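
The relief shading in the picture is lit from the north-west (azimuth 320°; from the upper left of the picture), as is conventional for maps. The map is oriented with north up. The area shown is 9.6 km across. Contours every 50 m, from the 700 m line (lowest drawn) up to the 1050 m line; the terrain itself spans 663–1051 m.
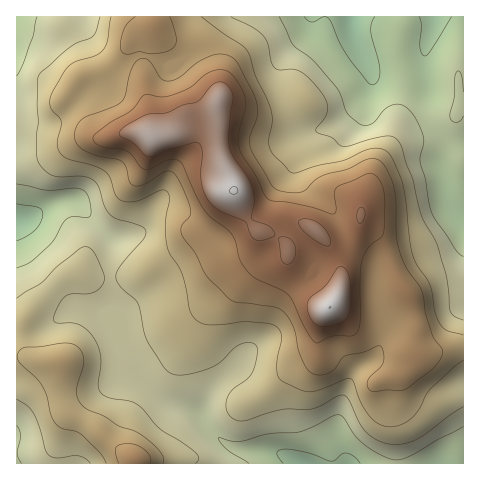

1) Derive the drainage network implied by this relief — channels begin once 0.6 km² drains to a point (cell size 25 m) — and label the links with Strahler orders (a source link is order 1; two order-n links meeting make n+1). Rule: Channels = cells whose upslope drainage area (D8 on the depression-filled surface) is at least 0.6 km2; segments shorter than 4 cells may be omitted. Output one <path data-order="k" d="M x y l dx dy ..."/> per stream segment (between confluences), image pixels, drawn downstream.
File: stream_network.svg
<path data-order="1" d="M370 463l-21 0"/><path data-order="2" d="M339 446l7 13 1 4 2 0"/><path data-order="1" d="M463 441l0 22"/><path data-order="3" d="M202 419l8 11 12 11 10 6 4 1 21 0 1 1 15 2 12 4 14 8 6 0"/><path data-order="1" d="M17 410l0 27"/><path data-order="3" d="M164 400l4 3 10 1 10 3 13 7 0 4 1 1"/><path data-order="1" d="M116 381l1-2 5 0"/><path data-order="2" d="M122 379l5 0"/><path data-order="3" d="M127 379l9 0 4 3 17 15 7 3"/><path data-order="1" d="M141 377l0 1 23 22"/><path data-order="2" d="M353 376l-3 2 0 3-3 5-1 7-3 5 0 5-1 1-1 10-1 2 0 5-1 2 0 23"/><path data-order="1" d="M354 372l-1 4"/><path data-order="2" d="M243 360l-5 7-31 30-5 10 0 12"/><path data-order="2" d="M118 355l0 16 1 4 4 3 3 0 1 1"/><path data-order="1" d="M264 342l-9 6-12 12"/><path data-order="1" d="M61 316l3-3 7-4 17 0 1 2 9 1 1 9 19 34"/><path data-order="1" d="M463 309l0-93"/><path data-order="1" d="M161 288l-11 7-19 16-7 2 0 35-6 7"/><path data-order="1" d="M376 279l1 19 8 22 0 14-8 19-24 23"/><path data-order="1" d="M307 273l-2 7-27 27-1 9-5 11-27 27-2 6"/><path data-order="1" d="M113 238l-3-1"/><path data-order="2" d="M110 237l-37-37"/><path data-order="1" d="M210 237l-4-2-28-28-20 0-8 8"/><path data-order="1" d="M19 227l-2-3 0-3"/><path data-order="1" d="M20 221l-3 0"/><path data-order="2" d="M150 215l-4 7-13 13-9 1-1 1-13 0"/><path data-order="2" d="M461 214l2 1 0 1"/><path data-order="1" d="M439 211l2-1 14 0 6 4"/><path data-order="2" d="M73 200l-6 0-1 1-4 0-7 2-23 14-15 3"/><path data-order="1" d="M88 196l-5 3-10 1"/><path data-order="1" d="M280 188l8-10 6-11 4-3"/><path data-order="1" d="M298 175l0-11"/><path data-order="1" d="M172 171l-3 5-1 9-3 7-13 16-2 7"/><path data-order="1" d="M440 171l2 3 0 4 3 4 0 5 1 1 1 8 4 7 10 11"/><path data-order="2" d="M298 164l2-5 0-20 6-6"/><path data-order="1" d="M277 146l15-9 10-4 4 0"/><path data-order="1" d="M17 141l0 4"/><path data-order="1" d="M353 134l7-7 3-5 1-4 0-16 3-4 3-10"/><path data-order="2" d="M306 133l2-1 5 0 1-1"/><path data-order="1" d="M304 131l10 0"/><path data-order="2" d="M314 131l4 0 7-2 9-5 36-36"/><path data-order="2" d="M370 88l0-17"/><path data-order="1" d="M104 85l-6 2-9 4-32 31-28 0-7-7 0-12-5-11 0-45"/><path data-order="1" d="M428 82l-1-1 0-6-1-1 0-29 6-14 1-14 1 0"/><path data-order="2" d="M370 71l-15-30 0-3-2-6 0-15"/><path data-order="1" d="M185 62l2-2 2-6"/><path data-order="1" d="M281 62l30-29 0-16"/><path data-order="1" d="M182 56l7-2"/><path data-order="2" d="M189 54l6-6 0-27 5-4 109 0"/><path data-order="1" d="M17 40l0 7"/><path data-order="1" d="M88 26l0-9-3 0"/>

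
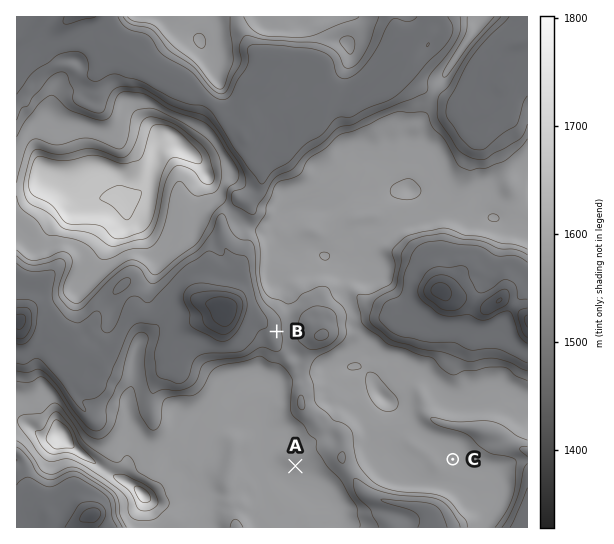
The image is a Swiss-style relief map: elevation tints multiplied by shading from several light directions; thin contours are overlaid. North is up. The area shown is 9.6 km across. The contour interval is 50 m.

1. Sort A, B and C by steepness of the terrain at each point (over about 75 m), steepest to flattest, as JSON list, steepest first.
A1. ["B", "A", "C"]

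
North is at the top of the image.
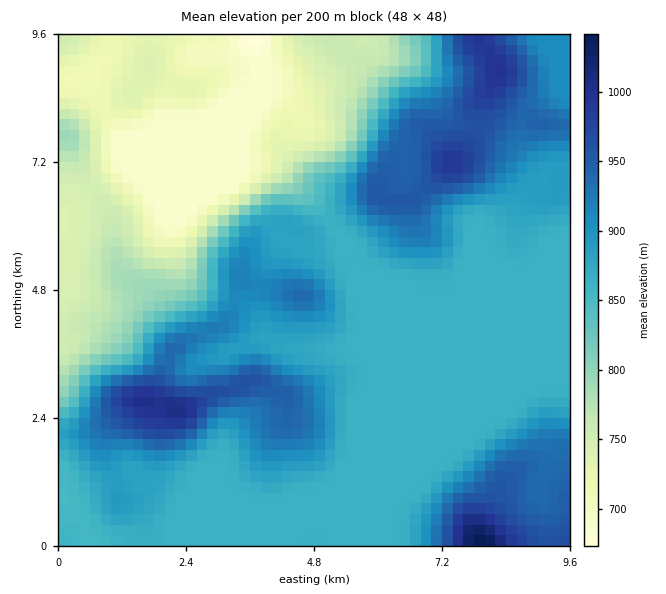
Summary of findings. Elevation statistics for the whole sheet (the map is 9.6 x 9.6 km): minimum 670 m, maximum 1040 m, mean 850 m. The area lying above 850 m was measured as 64.7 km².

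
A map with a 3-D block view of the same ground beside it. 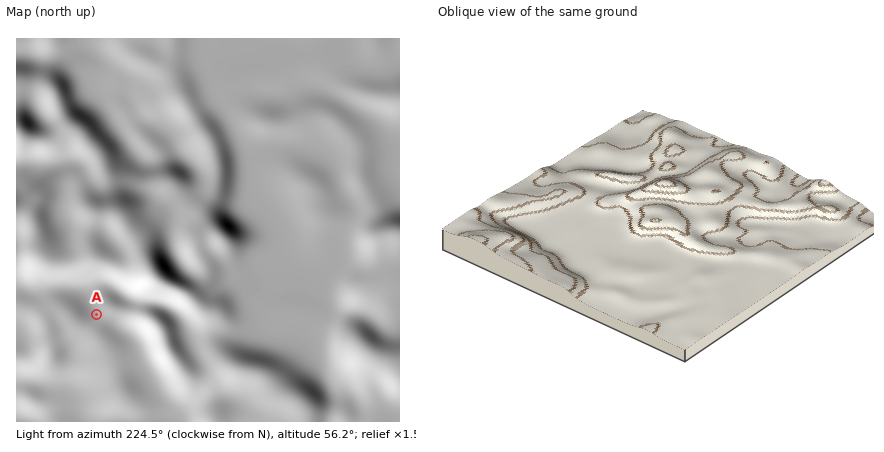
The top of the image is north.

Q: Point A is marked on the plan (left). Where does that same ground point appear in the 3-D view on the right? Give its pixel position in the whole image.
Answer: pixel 669 160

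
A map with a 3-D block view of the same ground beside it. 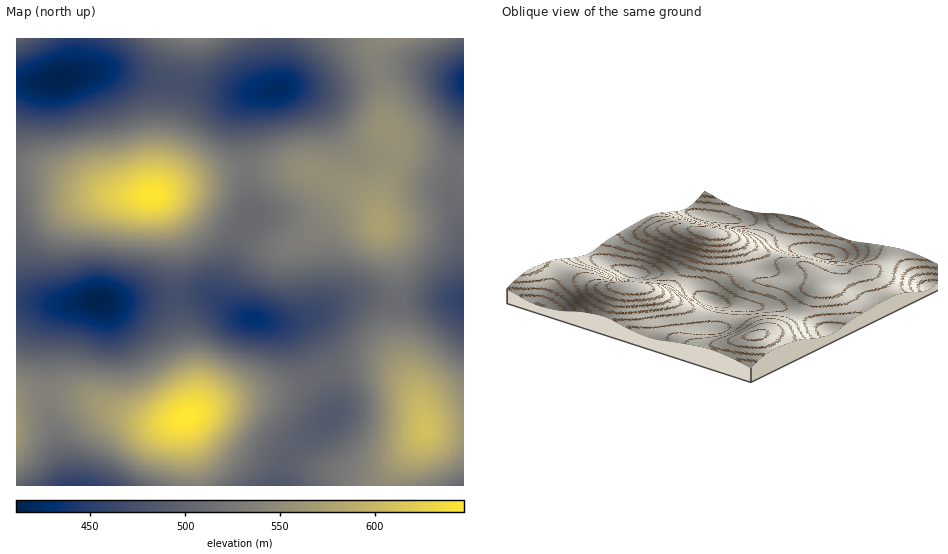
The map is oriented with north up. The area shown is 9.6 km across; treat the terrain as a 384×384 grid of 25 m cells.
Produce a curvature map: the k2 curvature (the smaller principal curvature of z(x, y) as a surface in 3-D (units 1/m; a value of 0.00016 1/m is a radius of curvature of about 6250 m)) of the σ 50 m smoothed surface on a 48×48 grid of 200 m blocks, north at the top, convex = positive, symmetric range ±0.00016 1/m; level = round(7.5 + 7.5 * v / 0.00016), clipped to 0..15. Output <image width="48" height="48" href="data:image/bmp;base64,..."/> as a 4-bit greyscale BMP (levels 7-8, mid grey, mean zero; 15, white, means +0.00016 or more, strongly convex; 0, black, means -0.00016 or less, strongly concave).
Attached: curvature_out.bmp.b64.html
<image width="48" height="48" href="data:image/bmp;base64,Qk32BAAAAAAAAHYAAAAoAAAAMAAAADAAAAABAAQAAAAAAIAEAAATCwAAEwsAABAAAAAAAAAAAAAAABEREQAiIiIAMzMzAERERABVVVUAZmZmAHd3dwCIiIgAmZmZAKqqqgC7u7sAzMzMAN3d3QDu7u4A////AIh1MkRDM0M0RWeHZVZUNGeId3dlRVZ4iIh1MjRDNGZmZnd3VVZUNFeIh2ZVVniYiIh0ITRURYmZiHdlQ0VURFZ4dlVVZ4mph3djETVURpu6qph1MiNERDRWZVRWeJvLh3ZCEkZlRpu6rMqGQhE0QzI0VURWeazcl2UxEld1Rou6vMypdCEjRDISNERGebzdp1QhE2iGRXmqq8y6p0IjVUMhEjNFeKvMp0MhJHiGRGiaq8y7qFM0VmUyESNFd4maljMiNXmGQ0aJq7zMuWQ0ZnZUIRNFZ4iIdTMzRXmXUzRomrzMqGRFZmZlMRNWeImZdURFVnmYVDNXmrzcp1RVVVZlMSNXeJqqdERVZniHZDNGirzbllVVVFZmQiRniJmpdEVmd3d2U0REaazLdVVlRFZ2QzV4iIiYZEVniHZlM0VDRnmpZFZlM1d2RFZ4iIh3ZERWiHZTIkVTM0VWVEVDI1d2RGeIiIh3VERFZ3ZSEkVUIiIhEREQAkZlRXiIiIiHVFQzRVVCEkREMiEAAAAAABNFVoiHd3d1RFQyIzMxE0REQzIQAAAAAAATRWdmVEVUNEMgAAEREjNFVEMgAAAAABABI0RDMiIiIxEAAAAAASI0QzMhAAESMzIRESMiIhEAAREAAAAAAAEiIhERIjRWVVQyISIiMzIQATMiIQAAAAASIREjREWIh2ZUMyIjRVQzM2VFVUIREAASIiIjVWeaqYdmVUM0VmZUVmVWZlMjQyESNFUzRWirqYdmVVVVVndlZlRFZlM1ZUMiRXZDNFeaqYh1RGiHZndlVTI1VVRGd2UzNWZDI1eJmIh1NGq6mIdlRBI1ZmVniHdkM0RDIkV4h3h1NHvduYhlMgJXiHZ3iImYZUMiEjRmZmdlRXvdyph1IAJpqXd4iIrMqGQhESNDNFZmVXm7uohkIAN5qYeIiJve25ZCESMyI0VnZWiZmIdUIBNpqYiZiJve3KhkISNERFZ3ZWeHZlVEISNXiIiZiIrd3Kl0IRJGh2Z3dmeHZUREMjRWeImYh4rNy6l0IBJXmYd3dmd3ZVVEMkVnd4mYd4rMy6hkIRNYmqh3d2ZmZmZTI0Z3Z4mXZorMuphjIiNXmqmHdmVVZ3hTEjZ3ZomXVou7qZdUMzRXmqmGVUVVeJlzETV2ZomHVomZiHdkM0Vniql1REZmeaqEESRmVnd2VWZmZmZkNFZniZhUM1eYiKuVISRVVmZVRERERERDM0VWd3VDJGiqmJqWMTRERVVVVEMzMzMiERIjRDMiJGiqmIiGMjQzNEVVVVQzMzIhAAAAAAARJFeJmHdlMyIhEjNFVVQzIiIyIQAAAAABIjVoh2VDMgAAABEjMzMiIiIzMhAAAAABIjRWdlQgAAAAAAAAERIhERIzMzIhAAEjNERFVDIAAAAAERAAAAESIRIjNEREMiI0VWVUMhAAABERIjIhABEiIjMzRFVlM0RFZndkIQAAEVQzI0RDIRIjNEVVVVZlM1ZmZ4h0IREjRXdUM0VDMiIjRVZ3ZVZkNFd3Z4hlMzRWdw=="/>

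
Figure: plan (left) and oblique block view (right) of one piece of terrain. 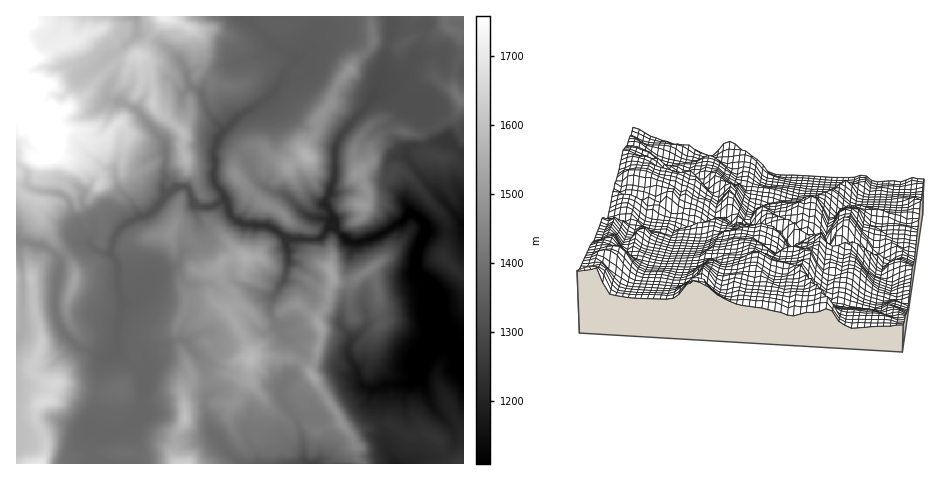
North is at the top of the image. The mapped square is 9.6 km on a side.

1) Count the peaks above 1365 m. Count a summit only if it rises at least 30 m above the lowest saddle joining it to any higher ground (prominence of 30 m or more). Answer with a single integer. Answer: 14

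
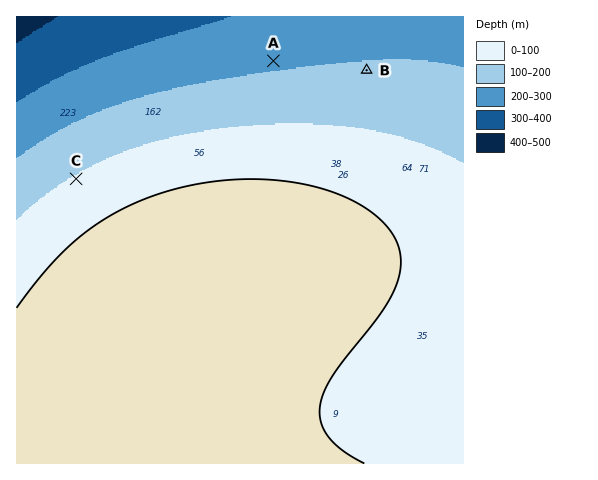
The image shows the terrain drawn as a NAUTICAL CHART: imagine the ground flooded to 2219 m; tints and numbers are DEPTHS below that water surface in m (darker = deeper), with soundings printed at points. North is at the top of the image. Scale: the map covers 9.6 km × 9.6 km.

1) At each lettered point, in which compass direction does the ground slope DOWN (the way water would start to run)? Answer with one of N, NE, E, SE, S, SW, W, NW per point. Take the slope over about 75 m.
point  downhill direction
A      N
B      N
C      NW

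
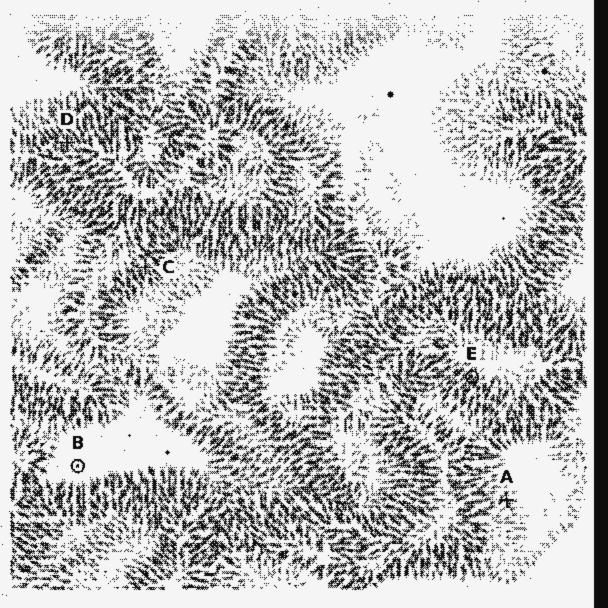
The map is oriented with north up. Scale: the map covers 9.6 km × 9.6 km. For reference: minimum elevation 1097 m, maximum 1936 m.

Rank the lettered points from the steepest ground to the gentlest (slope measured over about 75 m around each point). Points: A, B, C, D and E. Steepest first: D C E A B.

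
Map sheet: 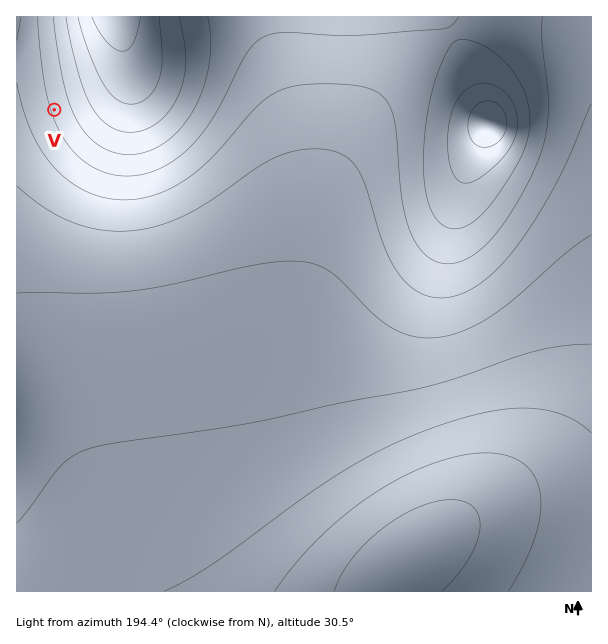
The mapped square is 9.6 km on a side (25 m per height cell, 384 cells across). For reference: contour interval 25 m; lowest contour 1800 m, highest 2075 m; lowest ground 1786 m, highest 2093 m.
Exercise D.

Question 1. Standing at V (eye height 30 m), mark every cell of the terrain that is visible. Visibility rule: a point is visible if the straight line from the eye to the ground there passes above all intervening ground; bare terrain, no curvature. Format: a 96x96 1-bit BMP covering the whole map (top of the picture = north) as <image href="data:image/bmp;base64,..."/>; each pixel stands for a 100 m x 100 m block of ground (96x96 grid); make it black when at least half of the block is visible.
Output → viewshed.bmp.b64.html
<image width="96" height="96" href="data:image/bmp;base64,Qk2+BAAAAAAAAD4AAAAoAAAAYAAAAGAAAAABAAEAAAAAAIAEAAATCwAAEwsAAAIAAAAAAAAA////AAAAAAD/////8AAAAAD///j/////8AAAAAB//8D/////8AAAAAAf/gD/////8AAAAAAP4AD/////8AAAAAAAAAD/////+AAAAAAAAAD/////+AAAAAAAAAD//////AAAAAAAAAD//////AAAAAAAAAD//////gAAAAAAAAD//////gAAAAAAAAD//////wAAAAAAAAD//////wAAAAAAAAD//////4AAAAAAAAD//////8AAAAAAAAD//////+AAAAAAAAD//////+AAAAAAAAD///////AAAAAAAAD///////gAAAAAAAD///////wAAAAAAAD///////4AAAAAAAD///////8AAAAAAAD///////+AAAAAAAD////////AAAAAAAD////////gAAAAAAD////////4AAAAAAD////////8AAAAAAD////////+AAAAAAD////////8AAAAAAD////////4AAAAAAD////////wAAAAAAD////////gAAAAAAD////////AAAAAAAD///////+AAAAAAAD///////4AAAAAAAD///////wAAAAAAAD///////AAAAAAAAD//////+AAAAAAAAD//////8AAAAAAAAD//////wAAAAAAAAD//////gAAAAAAAAD//////AAAAAAAAAD/////8AAAAAAAAAD/////4AAAAAAAAAD/////gAAAAAAAAAD/////AAAAAAAAAAD////+AAAAAAAAAAD////4AAAAAAAAAAD////wAAAAAAAAAAD////gAAAAAAAAAAD///+AAAAAAAAAAAD///8AAAAAAAAAAAD///4AAAAAAAAAAAD///wAAAAAAAAAAAD///gAAAAAAAAAAAD///AAAAAAAAAAAAD//+AAAAAAAAAAAAD//8AAAAAAAAAAAAD//4AAAAAAAAAAAAD//wAAAAAAAAAAAAD//wAAAAAAAAAAAAD//gAAAAAAAAAAAAD//AAAAAAAAAAAAAD//AAAAAAAAAAAAAD/+AAAAAAAAAAAAAD/+AAAAAAAAAAAAAD/+AAAAAAAAAAAAAD/+AAAAAAAAAAAAAD/+AAAAAAAAAAAAAD/+AAAAAAAAAAAAAD/+AAAAAAAAAAAAAD/+AAAAAAAAAAAAAD//AAAAAAAAAAAAAD//AAAAAAAAAAAAAD//gAAAAAAAAAAAAD//gAAAAAAAAAAAAD//gAAAAAAAAAAAAD//wAAAAAAAAAAAAD//wAAAAAAAAAAAAD//wAAAAAAAAAAAAD//wAAAAAAAAAAAAD//4AAAAAAAAAAAAD//4AAAAAAAAAAAAD//wAAAAAAAAAAAAD//wAAAAAAAAAAAAD//wAAAAAAAAAAAAD//wAAAAAAAAAAAAD//wAAAAAAAAAAAAD//wAAAAAAAAAAAAD//wAAAAAAAAAAAAD//wAAAAAAAAAAAAD//wAAAAAAAAAAAAD//wAAAAAAAAAAAAB//wAAAAAAAAAAAAA//wAAAAAAAAAAAAA//wAAAAAAAAAAAAA="/>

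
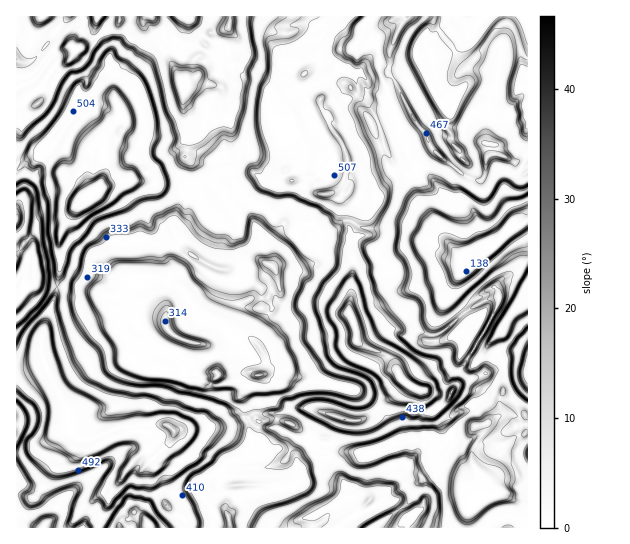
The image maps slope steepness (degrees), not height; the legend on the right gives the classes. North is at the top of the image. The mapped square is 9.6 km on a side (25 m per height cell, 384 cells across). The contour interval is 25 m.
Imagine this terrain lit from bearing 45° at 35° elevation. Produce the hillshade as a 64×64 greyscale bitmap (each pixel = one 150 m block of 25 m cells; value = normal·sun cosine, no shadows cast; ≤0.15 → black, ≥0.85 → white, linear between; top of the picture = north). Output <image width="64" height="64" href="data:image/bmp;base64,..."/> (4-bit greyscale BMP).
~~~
<image width="64" height="64" href="data:image/bmp;base64,Qk12CAAAAAAAAHYAAAAoAAAAQAAAAEAAAAABAAQAAAAAAAAIAAATCwAAEwsAABAAAAAAAAAAAAAAABEREQAiIiIAMzMzAERERABVVVUAZmZmAHd3dwCIiIgAmZmZAKqqqgC7u7sAzMzMAN3d3QDu7u4A////AKuFNYc1qZnMUASK3Kund4mImIiZmalVaJqbu63cqZmZmHZWZWiYmrgwF5rsq4aHiqmImZmZmHh3mqu7zsmZmZl1Z3hmiFaKhRFqrOuqd5mqq7qaqZmZiHmqu8zdqZm7qTWIiHd2N4dSJZqu2ZmJmau6qrqZmZmam9y97duZq7l4aIh3ZWZohjI2mb65mZmZmZqqmJd5mrrO2r392pmZlliFWFRFh3eFU1aHq6mZmZmZmZl1dovdzN27ztu6mZl1eEJkNWVod2dlVmeHeJmZmZmZmVWIvuzMuqvdq6qZmHZ4EzJnZVZmSGZoiYdXiZmZmYiYNpq83Luqq9uaqZl3ZXgyJ4dEVEVneJmYiIiZmZmZiZY3mb7suqvO2pmpmGZ3dzJnUzZ3ZXd3mZeIqZh4mZmYY1mau4iKu82pmZmYeIiINXVFeZmHdleZmIipiIipmGRGmZmXZmaJqpmZmqqZiIklZViZmZmHeZl3mquZqrmFNZqZl1QzRnd3d3iay6mImkVUaZmZqqqZmHq827zMuWWMt3dBEkV3ZmVDR4vKiIiaRDNpmZq8u7u7ve/s7s7KiJlkMhNpu5h2QiJHmpd3iZoRIliZm93LvMve/+7s7rmIl2Q1e97cqXUyJIiZmIiIiQAiWZmt66q7ze7+3d7tyruYmKzf/+qHUzImiHmZmYd1AkJ5rO7c3d3u3e7/7e66vLy7ze/+t1MkMVeqiZqZmEBWNJru3e7u7u7//+273KvMupvMzKlSADMnzvzcyYmWAHQ3nezu3v//7u7cqHnKq6mZh4mFQgAAIp7v/u3KmZQAVGmu3evP/+y7upmWjMqqh4l1hzEAAAM47t/u3du8pCJEec7eut7tqZmZmZm8qZiImEWDEAAUZXzu/u7Oy7uVM0WJ3t2r7dqZmZmYeJqZmZmXNlEhE1Vovv/+7NypupU1Vnrd7K7t2pmZl1V5qpmamIU2JDI1N73//+3M65mrpmhle93r3t/JmZhTesy5mZmJc1U2M0Rt7/79u7vJiqyod2WL7t3s3qmZhTrtupmZmZc0dVYyM57uvNqsu6mYqbhnVnzu3tvsmZl1jcqZmZmYY0eEVCEjvvy+yt66qpiop4qHe87eveqZmXetuZmZiGRGiXJSIkfv6+6q3MypmHmKmIh3vd2+yZmZiLypmYdmZoqYVGNGau/d66vd7JmIZ4m7aIas3M6pmZmZu6mXVWeImZlWZmh73t7Kzu3amIhmq6qahYvMy5mZmZmqmXRGd4eaqGd3d3re3qvdvcqqiIjMnJmDR7qpmZmZmZmYM3iZmaund4eIie3smru+utuoidyrmXEFuampmZmZmYU3mpmavJeId4iL3NqavM2s65iJurmKYAequpiHd3d4Y2mpmZvMdodHmGq82prc3b3KmImaqKpACKy6iGVVVWY2mYiZm6dFc0iWaK7anO3svLmZmZmqyTAHq5mIh3d3dniIiHeJdmczeZZovbm93eqrqImZiau4IASoiImZmZmZmIdlVnmZdCeZl2i6ibzNuap2d4mYqoYgBoeIiHZ4eJmYZFVnm5czeZmXZ6mru8upmGZ3d4mYdSAFd4iGZnZpmYZFeIm7Y0eZmZZIqqq8uqqYd3hniapDIAVlZmZWdpmIZFeZmbg1iZmZY1iImbuqmXQ1d1aYiTMQFEVlRGd4mHZFeZmZl3mZmXUkeJmpq6qXQ2iFSJh3UwAUVodnd4dmd3iZmZmZmHd0MjaImZqrqpd4mYNZl0VBADVomZmYZmeKmZmZmZlkRTNVeZmpm8uodpl2InmWRSACRXiavLeJiKyZmZmZlSR3aImqqqqc25dolTNHmpUzQzQ1marOuay63JmZmZlzaZiZmqmaqq3amZpkZomadFZ2M0epqsus7qvsvLmZmWepmamZmZmqvbmZmXeKuYmHiXRHeamZqr7aruzsmJmZmpiZmZmZiarMqZmYZ72VeGeaVXmbl4mZvKnOvdp4mZmZdomZmZmKqtuamYVs61Vni7pniZl3iZm6ubu8yZmZqZhFmZmZmIur26qZdc7GVXnNqqiJmYeJmaqpqrzKqZq6lzeZmZmXq63aqZhZ3JV3nNuseZiJmImZqpqszcmZm7l2SJmZmYi6vbqpl3zMh5m8us+ZiIiZmZmau63euZmal2VYmZmZiqrNqqmGvM2YmaqazpqoeImZiJrbvu66mZmXZVmZmZiKqtuKmWnL7ZeJmZreqqhmeZl2jOrO7dqJmZdkWJmZmJuruJqYfLzrh3mZm+2amGR4mXauyt7t2YmZl2RomZmJqpqZupesvtmYiJms65mIdmi5eN6q7u7JiKmYZGiZmZqqqpq6mLreqZiHmazJmZmHarmLyp3u3bmIiIhld5mZmZqpibuKq+yZiHZ5q7mZmZibqImpz97cl2VomGZ3iZmZmZia25qt6ph4dnmruomZmsuHeK393sllVYmZd2Z5mamZms3amr7JmIiHiZuqqpmc2XZp3t3tp3d4mZmHRXmZqZrO3MmKzqmZmZiJm6qqmazKZWvt7sqYmZmZmYU0iZmZm92qqInMqZmamIiau5mZq5Y1i97rqZmZmZqqc0aqqZmauZmYiMqpmZmYiJvMmamZdVir3KqpmYeZrMlkaaqZmZqZqZhpqZmJqZmIrMyay6mIhnq6rLqXRYqrplR5mZiJmZqZl2iJiIqZmYmszKz7iIl0bMqtyWMVi5mWVYmZiImZmYuXV3d2qpmZmqvK"/>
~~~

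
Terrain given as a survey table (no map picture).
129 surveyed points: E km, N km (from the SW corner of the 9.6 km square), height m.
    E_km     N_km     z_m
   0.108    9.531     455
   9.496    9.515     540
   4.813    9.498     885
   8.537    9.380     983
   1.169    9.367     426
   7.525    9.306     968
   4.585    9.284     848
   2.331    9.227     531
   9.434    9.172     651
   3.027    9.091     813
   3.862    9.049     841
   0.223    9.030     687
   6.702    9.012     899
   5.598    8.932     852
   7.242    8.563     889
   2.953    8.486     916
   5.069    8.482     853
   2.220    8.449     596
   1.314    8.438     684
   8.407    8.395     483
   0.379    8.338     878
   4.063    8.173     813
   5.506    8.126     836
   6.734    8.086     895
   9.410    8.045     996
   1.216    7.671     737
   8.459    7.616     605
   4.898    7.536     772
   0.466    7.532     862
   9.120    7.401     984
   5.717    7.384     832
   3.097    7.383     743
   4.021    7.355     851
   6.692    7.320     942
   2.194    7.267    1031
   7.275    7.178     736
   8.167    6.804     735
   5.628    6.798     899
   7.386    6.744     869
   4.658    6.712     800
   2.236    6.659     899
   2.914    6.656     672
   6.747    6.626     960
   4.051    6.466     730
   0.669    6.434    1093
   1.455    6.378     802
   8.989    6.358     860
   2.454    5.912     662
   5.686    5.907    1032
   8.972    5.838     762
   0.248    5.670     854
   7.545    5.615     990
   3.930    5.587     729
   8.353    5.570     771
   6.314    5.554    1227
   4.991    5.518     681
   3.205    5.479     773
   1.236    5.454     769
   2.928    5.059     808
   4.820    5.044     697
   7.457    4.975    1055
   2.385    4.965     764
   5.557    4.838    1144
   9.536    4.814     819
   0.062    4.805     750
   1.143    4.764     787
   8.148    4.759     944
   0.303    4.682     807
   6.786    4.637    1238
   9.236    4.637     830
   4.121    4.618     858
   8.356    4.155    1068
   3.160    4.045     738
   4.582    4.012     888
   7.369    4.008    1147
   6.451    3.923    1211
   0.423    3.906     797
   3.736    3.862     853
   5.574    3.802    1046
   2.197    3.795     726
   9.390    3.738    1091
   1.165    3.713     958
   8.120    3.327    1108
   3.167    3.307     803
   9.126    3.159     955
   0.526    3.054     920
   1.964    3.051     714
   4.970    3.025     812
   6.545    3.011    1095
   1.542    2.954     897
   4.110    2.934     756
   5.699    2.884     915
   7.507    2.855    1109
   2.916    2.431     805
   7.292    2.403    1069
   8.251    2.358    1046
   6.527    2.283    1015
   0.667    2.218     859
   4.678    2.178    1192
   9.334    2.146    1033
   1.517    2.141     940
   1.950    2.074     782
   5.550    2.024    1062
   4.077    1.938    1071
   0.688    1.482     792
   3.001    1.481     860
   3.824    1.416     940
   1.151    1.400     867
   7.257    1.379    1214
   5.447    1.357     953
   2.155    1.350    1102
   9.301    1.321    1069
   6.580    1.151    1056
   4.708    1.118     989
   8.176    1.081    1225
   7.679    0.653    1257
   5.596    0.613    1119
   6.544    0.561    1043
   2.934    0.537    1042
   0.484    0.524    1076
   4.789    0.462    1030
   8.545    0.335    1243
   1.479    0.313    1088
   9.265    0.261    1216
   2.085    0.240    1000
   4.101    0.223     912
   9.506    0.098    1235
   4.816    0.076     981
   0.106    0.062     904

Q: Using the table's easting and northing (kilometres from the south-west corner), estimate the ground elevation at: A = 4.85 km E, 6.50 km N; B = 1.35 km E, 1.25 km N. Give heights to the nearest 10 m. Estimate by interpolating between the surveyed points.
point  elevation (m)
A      790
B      830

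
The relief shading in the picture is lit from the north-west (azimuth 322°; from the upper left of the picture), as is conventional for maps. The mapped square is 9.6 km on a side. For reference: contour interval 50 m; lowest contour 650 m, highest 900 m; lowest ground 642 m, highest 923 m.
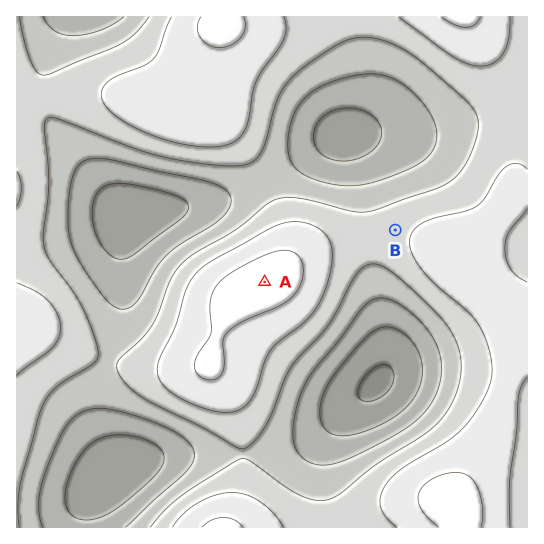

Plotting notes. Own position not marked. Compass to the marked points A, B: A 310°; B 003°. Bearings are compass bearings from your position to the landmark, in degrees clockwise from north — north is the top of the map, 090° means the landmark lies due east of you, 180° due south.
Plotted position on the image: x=387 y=385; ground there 650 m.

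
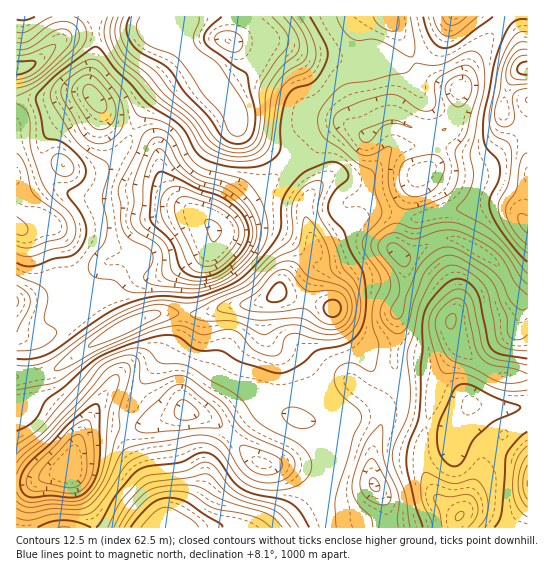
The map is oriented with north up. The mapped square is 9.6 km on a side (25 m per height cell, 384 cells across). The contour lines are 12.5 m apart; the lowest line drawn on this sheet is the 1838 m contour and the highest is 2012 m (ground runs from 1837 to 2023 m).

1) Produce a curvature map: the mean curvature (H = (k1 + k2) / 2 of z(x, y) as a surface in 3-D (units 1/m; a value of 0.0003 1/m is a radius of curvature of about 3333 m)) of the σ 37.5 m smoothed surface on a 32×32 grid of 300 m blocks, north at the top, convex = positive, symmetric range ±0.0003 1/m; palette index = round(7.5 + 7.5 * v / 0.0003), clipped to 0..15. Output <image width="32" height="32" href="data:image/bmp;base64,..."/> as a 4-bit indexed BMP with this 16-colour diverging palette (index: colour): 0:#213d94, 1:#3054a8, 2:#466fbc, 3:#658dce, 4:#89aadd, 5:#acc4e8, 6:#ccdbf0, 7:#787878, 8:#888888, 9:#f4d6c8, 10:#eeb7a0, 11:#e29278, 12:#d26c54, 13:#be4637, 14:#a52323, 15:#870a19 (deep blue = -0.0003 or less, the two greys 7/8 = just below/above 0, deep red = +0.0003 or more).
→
<image width="32" height="32" href="data:image/bmp;base64,Qk12AgAAAAAAAHYAAAAoAAAAIAAAACAAAAABAAQAAAAAAAACAAATCwAAEwsAABAAAAAAAAAAlD0hAKhUMAC8b0YAzo1lAN2qiQDoxKwA8NvMAHh4eACIiIgAyNb0AKC37gB4kuIAVGzSADdGvgAjI6UAGQqHAImqdHu6mZu8pmh4hoedt3hIpol4vKdpiHZ4iGR6qsiJAjAqd5mYllV4iJUEi6eXpyNDGKh1WrYyNoimKppliKh1REeoh2qmJEeIpzqaZoiZulFJlneahGmqiIhIi2eIqbyiKJZFRDaqh3eKZmtnd5l6uiW6dzRomHd4mWdblmZVZnpya3Y3mYd3iXV4WqVFd9zHcxmoaph2d3hXl1mGbf5nz6ITmYh3eJh2eJV3itmHVDf/g0Zpdop1VVaXdpu0NIhjPP91aWNnVHy1dVjKpmVph1JN/83syqmf91FJzZaFSIiHU2mJ3szJjOZ2OHyoUph4eIVDQkh76GZ2qTmJmSeWV2V4t1EEiMhpWaQ4q3MZuXl3ittlQUh3umcgZGUSWrnKeIdmVmEZZ9d5hJczeI2KyGmGVlUxa3qkaam9y6a8eFRoimUzN6l6xWeXVomHqaZHeWhVSpmYZrqIllVmhlq0vYmZRat1VWdpuadER4dblbl4qzOYirdoeJSKmYmYWpV4VZpEWL/4R4hkWXdlaniniGR5dVmb2TeGV2VXdlrndodBeFiqmrg1iHd2iqVY80M0BYWLmZmHRHeIh4lgJsT9VSdnh4m3i3aGiJiHhkW/n+hUm5iblXqal4iZeJhlXjjuZLuplhJ5vHZ3l2eZVUpXvGTMmamImrhWd2N3rGVY"/>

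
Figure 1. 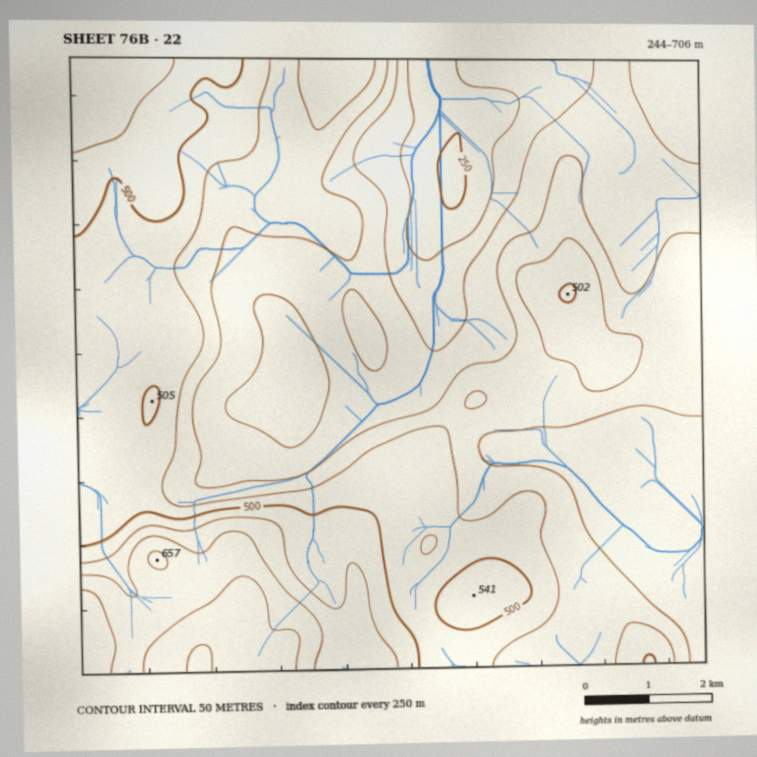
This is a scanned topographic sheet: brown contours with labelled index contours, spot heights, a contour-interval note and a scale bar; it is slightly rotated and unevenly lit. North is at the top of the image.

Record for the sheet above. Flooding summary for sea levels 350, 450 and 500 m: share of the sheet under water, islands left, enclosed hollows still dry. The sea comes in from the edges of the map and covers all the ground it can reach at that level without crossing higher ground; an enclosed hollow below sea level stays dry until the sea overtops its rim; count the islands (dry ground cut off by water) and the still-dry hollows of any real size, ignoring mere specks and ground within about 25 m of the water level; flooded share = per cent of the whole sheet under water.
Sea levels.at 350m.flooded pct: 10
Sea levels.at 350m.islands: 0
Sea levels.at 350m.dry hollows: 0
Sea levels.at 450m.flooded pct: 59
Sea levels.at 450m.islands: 1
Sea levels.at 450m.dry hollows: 0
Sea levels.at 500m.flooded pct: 81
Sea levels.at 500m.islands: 1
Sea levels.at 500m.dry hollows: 0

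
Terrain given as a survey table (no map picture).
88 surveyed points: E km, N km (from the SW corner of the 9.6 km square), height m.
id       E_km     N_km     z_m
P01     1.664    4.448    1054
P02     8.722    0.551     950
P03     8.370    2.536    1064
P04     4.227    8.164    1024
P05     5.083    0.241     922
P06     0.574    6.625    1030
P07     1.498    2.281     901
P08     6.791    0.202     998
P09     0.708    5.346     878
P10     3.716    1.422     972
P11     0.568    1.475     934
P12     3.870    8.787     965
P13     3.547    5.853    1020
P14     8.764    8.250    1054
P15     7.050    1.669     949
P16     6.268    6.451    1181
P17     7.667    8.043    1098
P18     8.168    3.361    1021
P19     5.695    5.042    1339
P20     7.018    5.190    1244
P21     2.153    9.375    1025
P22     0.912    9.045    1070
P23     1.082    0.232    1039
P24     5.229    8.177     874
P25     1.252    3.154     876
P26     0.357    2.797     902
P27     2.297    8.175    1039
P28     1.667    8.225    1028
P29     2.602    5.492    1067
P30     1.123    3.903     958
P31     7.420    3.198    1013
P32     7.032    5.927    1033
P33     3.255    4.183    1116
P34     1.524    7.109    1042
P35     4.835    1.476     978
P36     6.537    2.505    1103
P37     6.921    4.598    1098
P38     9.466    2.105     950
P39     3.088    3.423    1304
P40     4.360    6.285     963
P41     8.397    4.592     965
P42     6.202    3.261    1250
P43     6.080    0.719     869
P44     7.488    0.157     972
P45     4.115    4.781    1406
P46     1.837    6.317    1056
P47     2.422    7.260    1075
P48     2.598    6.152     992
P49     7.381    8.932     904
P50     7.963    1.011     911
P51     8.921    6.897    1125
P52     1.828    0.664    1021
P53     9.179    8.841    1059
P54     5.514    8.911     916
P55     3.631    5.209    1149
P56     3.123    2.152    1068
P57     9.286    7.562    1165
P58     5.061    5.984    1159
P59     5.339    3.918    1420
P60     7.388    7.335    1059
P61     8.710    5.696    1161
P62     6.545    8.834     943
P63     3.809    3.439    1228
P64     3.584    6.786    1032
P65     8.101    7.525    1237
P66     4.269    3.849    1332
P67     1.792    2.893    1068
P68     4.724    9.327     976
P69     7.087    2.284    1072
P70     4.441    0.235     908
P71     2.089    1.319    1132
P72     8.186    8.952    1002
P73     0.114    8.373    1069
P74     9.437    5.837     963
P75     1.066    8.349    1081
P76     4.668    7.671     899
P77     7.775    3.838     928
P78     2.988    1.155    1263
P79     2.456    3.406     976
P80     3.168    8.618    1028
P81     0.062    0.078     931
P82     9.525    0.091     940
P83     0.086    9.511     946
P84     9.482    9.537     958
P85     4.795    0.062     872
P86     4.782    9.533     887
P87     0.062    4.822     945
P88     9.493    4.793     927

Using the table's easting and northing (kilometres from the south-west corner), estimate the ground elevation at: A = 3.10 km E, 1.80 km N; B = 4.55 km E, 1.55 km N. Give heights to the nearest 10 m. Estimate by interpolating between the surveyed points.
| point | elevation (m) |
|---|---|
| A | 1110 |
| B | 1070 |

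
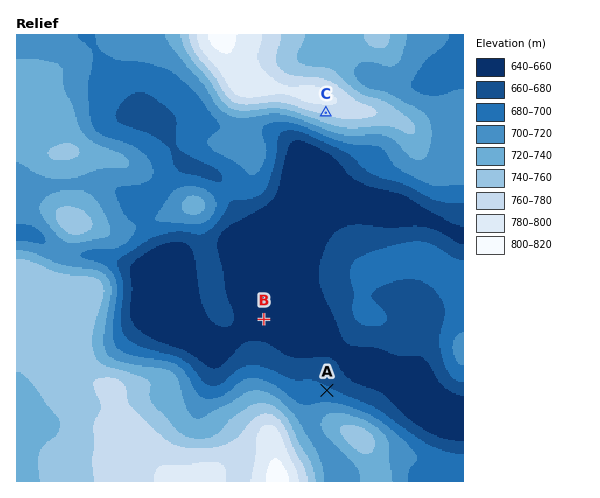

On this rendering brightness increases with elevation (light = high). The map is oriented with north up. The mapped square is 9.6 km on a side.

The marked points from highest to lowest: C A B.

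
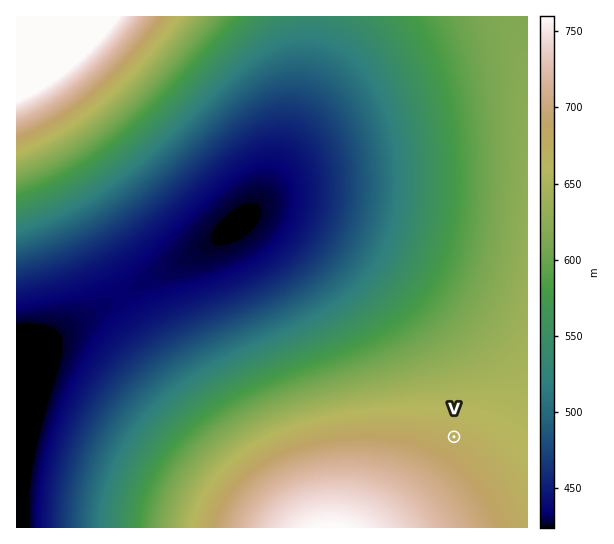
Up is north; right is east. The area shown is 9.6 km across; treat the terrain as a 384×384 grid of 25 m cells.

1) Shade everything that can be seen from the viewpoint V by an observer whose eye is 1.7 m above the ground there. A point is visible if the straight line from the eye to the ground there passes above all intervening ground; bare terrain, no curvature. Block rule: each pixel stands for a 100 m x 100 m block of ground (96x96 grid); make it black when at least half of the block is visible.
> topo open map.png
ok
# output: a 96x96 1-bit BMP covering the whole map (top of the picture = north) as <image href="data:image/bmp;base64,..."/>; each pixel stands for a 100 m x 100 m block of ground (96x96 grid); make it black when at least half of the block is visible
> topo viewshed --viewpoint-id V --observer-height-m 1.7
<image width="96" height="96" href="data:image/bmp;base64,Qk2+BAAAAAAAAD4AAAAoAAAAYAAAAGAAAAABAAEAAAAAAIAEAAATCwAAEwsAAAIAAAAAAAAA////AAAAAAAAAAAAAAAAAAAAAAAAAAAAAAAAAAAAAAAAAAAAAAAAAAAAAAAAAAAAAAAAAAAAAAAAAAAAAAAAAAPwAAAAAAAAAAAAAA/8AAAAAAAAAAAAAB//AAAAAAAAAAAAAD//gAAAAAAAAAAAAD//gAAAAAAAAAAAAD//wAAAAAAAAAAAAD//4AAAAAAAAAAAAB//4AAAAAAAAAAAAB//8AAAAAAAAAAAAA//+AAAAAAAAAAAAAf//AEAAAAAAAAAAAH///8AAAAAAAAAAAB///8AAAAAAAAAAAAf//8AAAAAAAAAAAAH//8AAAAAAAAAAAAB//8AAAAAAAAAAAAA//8AAAAAAAAAAAAA//8AAAAAAAAAAAAAf/8AAAAAAAAAAAAAf/8AAAAAAAAAAAAAf/8AAAAAAAAAAAAAf/8AAAAAAAAAAAAAf/8AAAAAAAAAAAAAf/8AAAAAAAAAAAAAf/8AAAAAAAAAAAAAf/8AAAAAAAAAAAAAf/8AAAAAAAAAAAAAf/8AAAAAAAAAAAAAf/8AAAAAAAAAAAAAf/8AAAAAAAAAAAAAf/8AAAAAAAAAAAAAf/8AAAAAAAAAAAAAf/8AAAAAAAAAAAAA//8AAAAAAAAAAAAA//8AAAAAAAAAAAAA//8AAAAAAAAAAAAA//8AAAAAAAAAAAAA//8AAAAAAAAAAAAA//8AAAAAAAAAAAAA//8AAAAAAAAAAAAB//8AAAAAAAAAAAAB//8AAAAAAAAAAAAB//8AAAAAAAAAAAAB//8AAAAAAAAAAAAD//8AAAAAAAAAAAAD//8AAAAAAAAAAAAD//8AAAAAAAAAAAAD//8AAAAAAAAAAAAH//8AAAAAAAAAAAAH//8AAAAAAAAAAAAP//8AAAAAAAAAAAAP//8AAAAAAAAAAAAP//8AAAAAAAAAAAAf//8AAAAAAAAAAAAf//8AAAAAAAAAAAA///8AAAAAAAAAAAA///8AAAAAAAAAAAB////gAAAAAAAAAAB////+AAAAAAAAAAD/////wAAAAAAAAAD/////+AAAAAAAAAH//////wAAAAAAAAH//////8AAAAAAAAP///////AAAAAAAAf///////wAAAAAAAf///////8AAAAAAA/////////AAAAAAB/////////wAAAAAD/////////8AAAAAH//////////AAAAAP//////////wAAAAf//////////8AAAA////////////AAAB////////////wAAH////////////+AAf/////////////wD//////////////////////////////////////////////////////////////////////////////////////////////////////////////////////////////////////////////////////////////////////////////////////////////////////////////////////////////////////////////////////8="/>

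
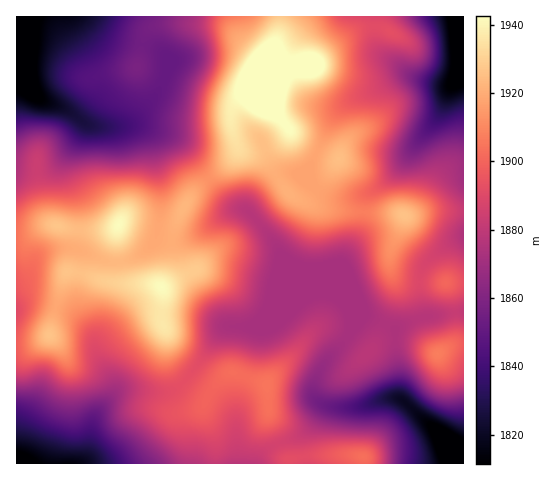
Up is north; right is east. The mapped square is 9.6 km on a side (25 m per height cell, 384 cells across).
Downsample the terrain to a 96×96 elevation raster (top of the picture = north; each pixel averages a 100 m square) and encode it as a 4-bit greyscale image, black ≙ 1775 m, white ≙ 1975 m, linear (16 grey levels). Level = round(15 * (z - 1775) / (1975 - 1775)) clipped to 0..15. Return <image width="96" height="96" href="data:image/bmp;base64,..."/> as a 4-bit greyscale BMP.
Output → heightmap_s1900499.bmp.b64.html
<image width="96" height="96" href="data:image/bmp;base64,Qk12EgAAAAAAAHYAAAAoAAAAYAAAAGAAAAABAAQAAAAAAAASAAATCwAAEwsAABAAAAAAAAAAAAAAABEREQAiIiIAMzMzAERERABVVVUAZmZmAHd3dwCIiIgAmZmZAKqqqgC7u7sAzMzMAN3d3QDu7u4A////ACIzMzMzMzMzRERFVVZmZnd3eIiIiIiIiIiIiIiZmZmZmZmZmZmpmYh2ZVVEQzIiESMzMzMzMzMzRERVVWZmZ3d3iIiIiIiIiIiIiIiZmZmZmZmZmaqqmYh2ZVVEQzIiETMzMzM0REREREVVVWZmd3d4iIiIiIiIiIiIiIiZmZmZmZmZmZqpmYh2ZVVEQzIiIjMzM0REREREREVVVmZnd3eIiIiIiIiIiIiIiIiIiIiZmZmZmZmZmYd2ZVVEMyIiIjM0RERERERERVVVZmZ3d3iIiIiIiIiIiIiIiIiIiIiIiJmZmZmZiId2ZVVEMyIiIkREREREVVVVVVVmZmd3eIiIiIiImZmIiIiZmZiIiIiIiIiIiIiIiHd2ZVREMyIiI0REREVVVVVVVVZmZnd3iIiJmZmZmZmYiImZmZmYiIiIiIiIiIiHd3dmZVRDMyIjM0RERVVVVVVVVVZmd3d4iIiZmZmZmZmYiImZmZmZiIiIh3d3d3d3d3ZmVURDMyMzNERFVVVVVmVVVWZnd3eIiImZmZmZmZmZiJmZmZmZmIiHd3d3d2ZmZmZlVUQzMzM0RFVVVVVmZmZlVmZnd4iIiJmZmZmZmZmZmZmZmqmZmIh3d3ZmZmZmZmZVVEMzMzRERFVVVWZmZmZmZmZ3eIiIiZmZmZmZmZmZmZmZmqmZmId3dmZmZlVVVVVVREMzNERVVVVVVmZmZmZmZmZ3eIiImZmZmZmZmZmZmZmZqqqZmId2ZmZmVVVVVVVURDM0RFVVVVVWZmZmd3dmZmZ3eIiImZmZmZmZmZmZmZmZqqqZiHd2ZmZmVVVVREREQzNEVVZmZmZmZmZ3d3d3dmd3eIiIiZmZmZmZmZmZmZmZqqqZiHdmZmZmZVVVREREM0RFVmZmZmZmZnd3d3d3d3d3d4iIiZmZmZmZmZmZmZmZqqqZiHdmZmZmZmZVVERENERWZ3d3d2d3d3d3iIh3d3d3d4iIiZmZmZmZmZmZmZmaqqqZiHdmZnd3dmZlVUREREVmd3iId3d3d3eIiIiIiHd3eIiIiZmZmZmZmZmZmZmqqqqZiHd2Z3d3d3dmZVVURVZneIiIiIh3d3iIiYiIiIh3eIiImZmZmZmZmZmZmZqqqqqZmId3d3d3d3d2ZmVVVWZ3iImYiIiIiIiJmZmYiIiIiIiJmZmZmZmZmZmqqqqqqqqZmId3d3d3d3d3d2ZmZmd4iZmZmIiIiIiZmZmZiIiIiIiZmZmZmZmZmZmqqqqqqqqZmIh3d3d3eId3d3dmZneImZmZmZmZmJmZqqmZiIiIiImZmaqpmZmZmZmaqpmZmZmZmYh3d3d3iIiHd3d3d3eJmZmZmZmZmZmaqqmZiIiIiZmZmqqqqZmZmZmZmZmZmZmZmYiHd3d3eIiIh3d3d3iJmqqZmZmZmqqqqqmZiIiJmZmZqqqqqpmZmZmZmZmZmZmZmYiHd3d3eIiIiHd3d4iZqqqpmZmqqqqqqqmZmJmZmZmaqqu7qqmZmZmZmZiIiIiZmZiId3d3d4iIiId3eIiZqqqqmZqqq7u7uqmZmZmZmZmqq7u7uqmZiIiIiIiIiIiIiYiIh3d3d4iIiIh3eIiZqqqqmZqqu7u7uqmZmZmZmZqqu7u7u6qZiIiIiIiIiIiIiIiIiHd3d3iIiIh3iIiZmqqqmZqqu7u7uqmZmZmZmaqru8zMu6qZiIiIiIh3d3iIiIiIiId3d3eIiIh3iIiZmZmZmZqqu7u7uqmZmZmZmqqrvMzMy6qZiIiId3d3d3d4iIiIiIh3d3d4iIh3iIiJmZmZmZmqu7u7uqqZmZmZqqq7vMzMy7qZiId3d3d3d3d3iIiIiIiHd3d3iId3eIiIiJmZmZmqu7u7uqqZmZmaqqu7zMzMy7qZiId3d3d3d3d3eIiIiIiHd3d3d3d3eIiIiIiJmZmqq7u7uqqpmZmqqqu7zMzMy6qZiId3d3d3d3d3d4iIiIiHd3d3d3d4iIiIiIiIiJmaqru7uqqqqqqqqru8zMzMu6qZiIiHd3d3d3d3d3eIiIh3d3d3d4iIiIiIiIiIiJmaqru7uqqqqqqqq7u8zMzMy7qZiIiIiIh3d3d3d3d4iIh3d3d3d4iIiIiIiIiIiJmZqqu7uqqqqqqqu7vMzMzMy7qpmIiIiIiHd3d3d3d3d3d3d3d3eIiIiIiIiIiIiJmZqqu7u7qqqqu7u7vMzMzMy7qpmZiIiIiHd3d3d3d3d3d3d3d3iIiIiIiIiIiIiJmZqqu7u7u7u7u7u7zMzMzMy7uqmZmZiIiId3d3d3d3d3d3d3d3iIiZmYiIiJmZmJmZqqu7u7u7u7u7vMzMzMzMzLu6qpmZmIiId3d3d3d3d3d3d3d4iImZmZiImZmZmZmZqqu7u7u7u7u8zMzMzM3MzLu7qqqZmYiId3d3d3d3d3d3d3d4iJmZmZmZmZmZmZmZqqu7u7u7u7zMzMzMzMzMzLu7u6qpmZiId3d3d3d3d3d3d3eIiZmZmZmZmZmZmZmZqqu7u7u7u8zMzMzMzMzMzMu7u7qqmZiIh3d3d3d3d3d3d3eIiZmqmZmZmZmZmZmZqqu7u7u7u7u7zMzMzMzMzMy7u7qqmZiIh3d3d3d3d3d3d3eImZqqmZmZmZmZmZmaqqu7u7u7u7u7u7vMzMzMzMzLu7qqmZiIh3d3d3d3d3d3d3iImaqqmZmZmZmZmZqqqqu7u7u7u7u7u7u7u8zLu7u7u7uqmZmIiHd3d3d3d3d3d3iImaqqqZmYiZmZmaqqqqq7u7u7u7u7u7u7u7u7u7u7u7uqmZmIiHd3d3d3d3d3d4iJmqqqqZmYiImZiKqqqqq7u7u7u7u7u7u7u7u7u7u7u7uqqZmIiHd3d3eIiHd3d4iJmqqqqZmZiIiIiKqqqqq7u7u7u7u7u7u7u7u7u7u7u7qqqZmIiHd3d4iIiIiIiIiJmqqqqpmZiIiIiKqqqqq7u7u7u7zMy7u7u7u7u7u7u6qqqZmIiHd3eIiIiIiIiIiJmqqqqqmZmIiIiKqqqqu7u7u7u8zMzLu7u7u7u7uqqqqqqZmIiHd4iIiIiIiIiIiZmqqqqqqZmYiIiKqqq7u7u7u7u8zMzMu7u7u7u7qqqqqqqZmIiHeIiImZmZmYiImZmqqruqqpmYiIiKqqu7u7u7u7vMzMzMy7u7u7u7qqqqqpmZiIiIiIiJmZmZmZmZmZmqq7u7qqmZiIiKqqu7u7u7u7vMzMzMy7u7u7u7qqqZmZmZiIiIiImZmqqqqZmZmZqqq7u7uqqZiIiKqru7u7u7u7vMzM3My7u7u7u7uqqZmZmIiIiIiJmaqqqqqqqpmqqqu7u7u6qZmIiKqqu7u7u7u7u8zMzMy7u7u7u7uqqZmYiIiIiImZqqqqqqqqqqqqqqu7u7u6qZmIiJqqq7u7u7u7u7zMzMy7u7u7u7uqqZmIiIiIiJmaqqq7u7qqqqqqqqu7u7u6qpmYiJmqqquqqqqqu7vMzMy7u7u7u7u6qZmIiIiIiJmqq7u7u7qqqqqqqqu7u7u6qpmYiJmaqqqqqqqqqru8zMy7u6q7u7u6qpmIiIiIiZqqu7u7u7uqqqqqqqq7u7uqqZmYiJmZmqqqqqqqqqu7u7u7uqqru7u7qpmYiIiImaqru7u7u7qqqqqqqqqqqqqqqZmIiImZmZmZmZmaqqq7u7u7qqqqu7u7qqmZmIiJmaq7u7u7u7uqqqqZmaqqqqqpmZiIiIiZmZmZmZmZqqqqu7uqqqqqq7u7qqqZmZmZmqu7u7u7u7uqqqqZmZmZmZmZmYiIh4iIiZmZmZmZmaqqqqqqqZmqqru7qqqqmZmaqru7u7u7u7u6qqqpmZmZmZmZiIiId4iIiIiIiJmZmZmZqqqZmZmaqqqqqqqqqqqqqru7u7u7u7u7uqqqmZmIiIiIiIiId4iIiIiIiIiZmZmZmZmZmZmZqqqqqqq7uqqqu7u7u7u7u7u7u6qqmZiIiIiIiIiHd4iIiIiIiIiIiIiIiIiIiIiZmqqqqru7u7u7u7u7u7u7u7u7u7qqqZiIiIiIiIh3d4iIiIiHd4iIiIiIiIiIiIiJmZmqqru7u7u7u7u7u7u7u7u7u7uqqZiHd3d3eId3d3iIiIh3d3d3d3d3d3eIiIiIiZmaqru7zMu7u7u7u7u7u7u7u7uqqZiHd3d3d3d3d3iIiIh3d3d3d3d3d3d3d3eIiImZqru8zMzLu7u7u7u7u7u7u7uqmZiHd3d3d3d3d3iIiId3ZmZmZmZmZmd3d3d3iIiZmqu8zMzLu7u7u7u7u7u7u7qqmZiHd2Znd3d3d3eIiId3ZmZmZmZmZmZmZnd3d4iJmqu8zMzLu7vMzMu7u7u7u7qqmZiHdmZmZ3d3d3d4iHd2ZlVVVVVVVmZmZmZ3d3iJmqu8zMzLu7zMzMy7u7u7u7qqmZiHdmZmZmd3d3d3d3d2ZVVVVVVVVVVmZmZmd3iJmqvMzMy7u7zMzMy7u7u7u7qqqZmId2ZmZmZmZmZ3d3dmZVVEREVVVVVVZmZmd3iJmrvMzMy7u8zMzMy7u6q7u7uqqpmId2ZlVmZmZmZmZmZmVURERERFVVVVZmZmd3iJmrvMzMy7vMzM3My7uqqqq7qqqpmYh2ZlVVVmZlVmZmVVVERERERFVVVVVmZmd3iJmrvMzMzMzMzN3My7uqqqqqqqqpmYh3ZlVVVVVVVVVVVURERERERVVVVVVmZmd3iJmrzMzMzMzM3dzMy7uqqqqqqqqpmYh3ZlVVVVVUVERERERERERFVVVVVVVmZmd3iJmrzMzMzM3d3dzMu7qqqqqqqqqZmZiHdmVVVVVURERERERERERVVVVVVVVmZmZ3iJmrzMzMzd3d3dzLu7qqqpmZmZmZmZiHdmVUREVUQzMzMzRERFVVVVVVVVZmZmZ3eJmrzMzM3d7u3dzLu7qqqpmZmZmZmZiHdmVURERDMzMzMzRERVVVVVVVVWZmZmZ3eJmrvMzN3e7u7dzLu7qqqpmZmZmZmYiHdmVERERDMzMzM0REVVVVVVVVZmZmZmZneImrvMzd3u7u7dzLu7uqqpmZmZmZmIiHdmVEMzNDMiMzNERFVVVVVVVmZmZmZmZneImqvMzd3u7u7dzMu7u6qqmZmZmIiIiHdlVEMzMyIiMzRERVVVVVVVZmZmZmZmZneImavMzd3u7+7dzMzLu7qqmZmZmIiIh3ZlVDMzMyIiMzREVVVVVVVWZmZmZmZmZnd4iau8zd3u7u7d3MzMy7uqqZmZmIiId3ZlVEMzMyIiM0REVVVVVVVmZmZmZmZmZmd4iaq8zd3u7u7d3czMzMu6qZmZmIiHd2ZlVEMzIiIiM0RFVVVVVVVmZmZmZmZmZmZ3iJq7zN3u7u7d3d3d3Mu6qpmZiIiHd2ZlVEMzIiIiM0REVVVVVVVmZmZmZmZmZmZ3iJqrzN3u7u3d3d3d3cy7qpmZiIiHd3dmVUQzIiIiM0REVVVVVVVmZmZmZmZmZmZneJmrvM3e7u3d3d3d3cy7qpmZiIh3d3d2ZVQzIiIiMzRERVVVVVVWZmZmZmZmZmZneImru8zd7u3d3d3d3cy7qpmYiIiHd3d3ZVQzIiIiMzREREVVVVVWZmZmZmZmZmZneImqu8zd3d3d3d3d3My6qpmYiIiIiIh3ZlQzIhIiMzRERERFVVVVZmZmZmZmZmZneImqu7zN3d3dzMzMzMu6qpmYiIiIiIiHdlQzIhIiMzNEREREVVVVZmZmZmZmZmZ3eJmqu7vM3d3dzMzMzLu6qpmYiIiIiIiHdlQzIhIiMzNERERERVVVVmZmZmZmZmd3eJmqu7vMzd3czMzMu7uqqpmZiIiZmYiHZlQyIhIiMzM0RERERFVVVmZmZmZmZ3d3iJmqu7u8zMzMzMy7u7qqqZmZmZmZmYiHZVQyIhIiMzMzNEREREVVVmZmZmZmd3d4iJqqu7u7zMzMzMu7u6qqmZmZmZmZmIh3ZUQyIhIiMzMzMzREREVVVWZmZmZnd3d4iZqqq7u7vMzMzLu7uqqpmZmZmZmZiId2VUQyIhIiMzMzMzNERERVVWZmZmZnd3d4iZqqqqq7u8zMy7u7uqqZmZmZmZmYiHdmVUMyIiIiMzMzMzM0RERFVVZmZmZnd3d4iJmqqqqqu7vMu7u7qqmZmZmZmZiIh3ZlVEMyIQ=="/>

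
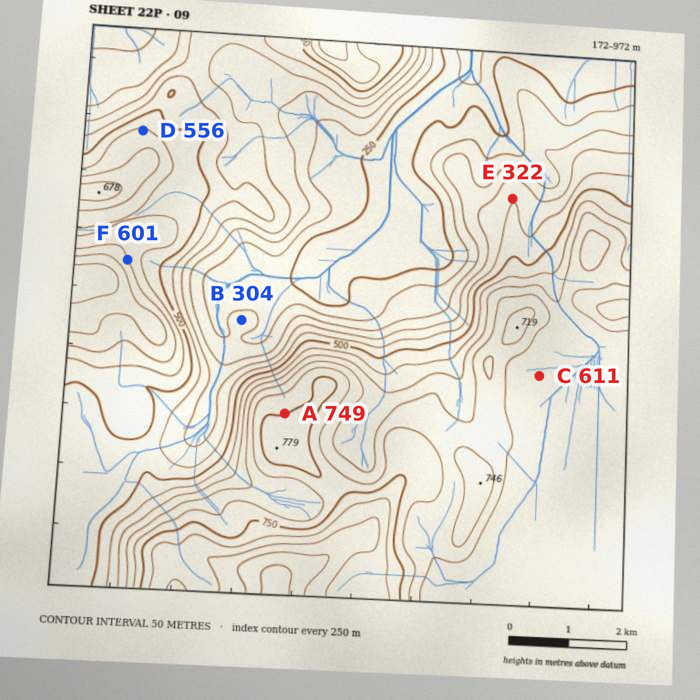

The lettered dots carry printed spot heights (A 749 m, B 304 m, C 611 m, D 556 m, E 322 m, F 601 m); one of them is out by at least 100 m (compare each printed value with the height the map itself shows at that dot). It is E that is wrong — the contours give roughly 447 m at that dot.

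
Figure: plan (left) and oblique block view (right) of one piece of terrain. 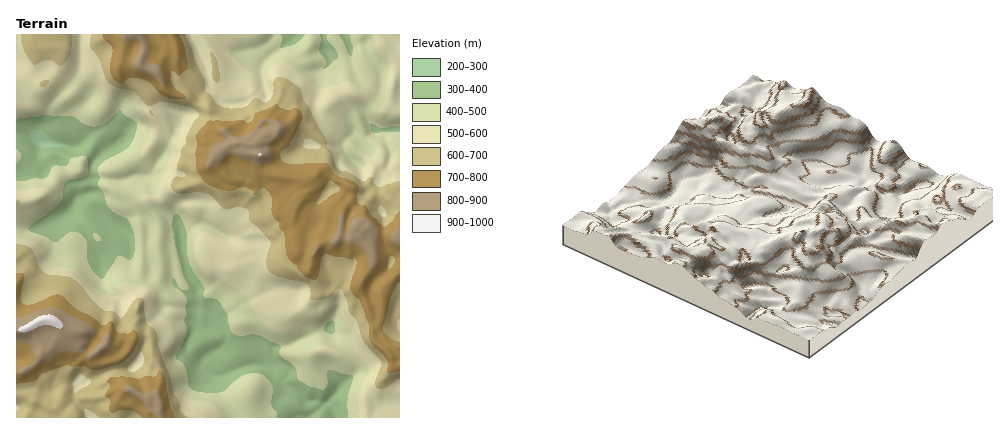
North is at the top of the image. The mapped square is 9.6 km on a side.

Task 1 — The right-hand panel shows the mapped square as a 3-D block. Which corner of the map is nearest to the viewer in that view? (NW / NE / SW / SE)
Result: NE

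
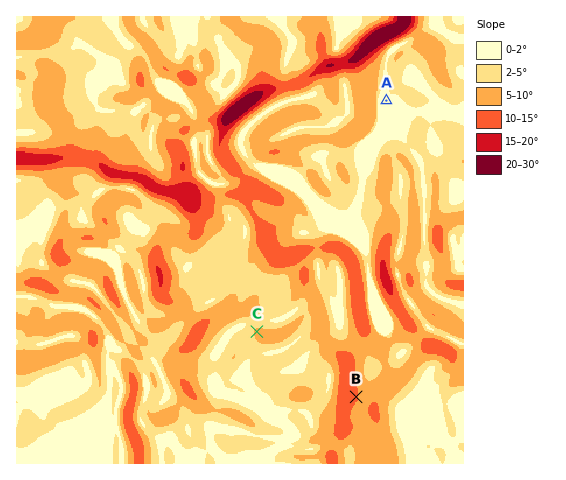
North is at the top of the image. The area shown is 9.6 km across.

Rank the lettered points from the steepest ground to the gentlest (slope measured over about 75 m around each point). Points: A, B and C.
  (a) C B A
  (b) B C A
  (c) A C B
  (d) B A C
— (b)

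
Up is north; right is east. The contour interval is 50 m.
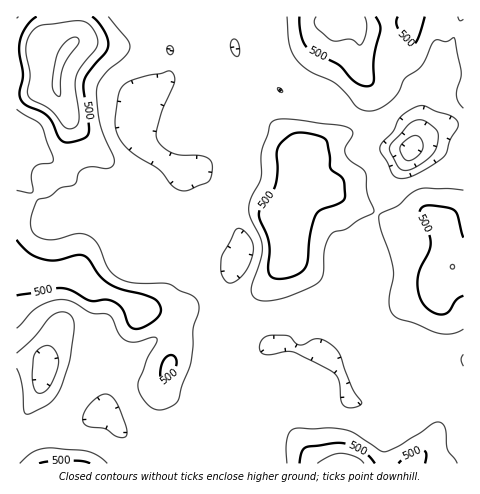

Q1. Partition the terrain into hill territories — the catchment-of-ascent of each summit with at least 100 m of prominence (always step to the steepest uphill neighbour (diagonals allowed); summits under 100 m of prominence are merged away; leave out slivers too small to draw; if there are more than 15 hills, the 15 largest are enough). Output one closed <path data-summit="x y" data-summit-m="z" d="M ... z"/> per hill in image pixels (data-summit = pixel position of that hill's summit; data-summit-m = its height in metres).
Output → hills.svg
<path data-summit="70 46" data-summit-m="602" d="M225 16l-209 1 1 447 209-1-6-12 10-12 4-11 3-9-2-26 23-28 10-18-22 0-11-2-17-26 1-13 13-34 8-14 2-14-2-9-22-42-23-25 27-11 8-7 9-21-4-18-12-12 8-7 11-21 0-5-7-16-1-9-6-10z"/><path data-summit="453 266" data-summit-m="550" d="M242 62l0 9-3 9-8 12-8 7 5 3 9 11 2 9-1 11-8 17-8 7-27 11 23 25 22 42 2 9-2 14-8 14-14 39 0 8 13 22 4 4 11 2 41-2 14 6 18 1 9 4 5-9 13-9 18 1 19-5 36 9 44 16 1-204-13-1-21-8-12 0-7 3-3-10-9-9-10-4-19-3-26-8-26-16-24-1-7-3-21-18-16-9z"/><path data-summit="348 463" data-summit-m="577" d="M383 334l-19 5-18-1-7 4-11 14-9-4-18-1-14-6-18 1-5 4-6 15-23 28 2 26-3 9-4 11-10 12 6 12 237 1 1-104-45-17z"/><path data-summit="347 20" data-summit-m="581" d="M463 16l-236 0-1 2 1 9 7 14 5 18 11 9 16 9 19 17 9 4 24 1 26 16 26 8 22 4 7 3 9 9 3 10 5-6 28-16 20-3z"/>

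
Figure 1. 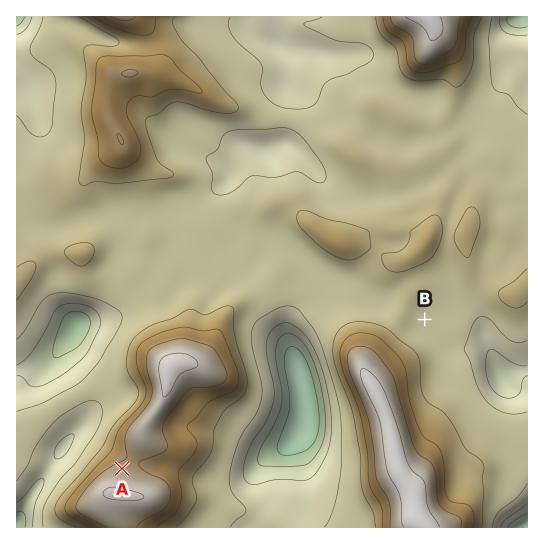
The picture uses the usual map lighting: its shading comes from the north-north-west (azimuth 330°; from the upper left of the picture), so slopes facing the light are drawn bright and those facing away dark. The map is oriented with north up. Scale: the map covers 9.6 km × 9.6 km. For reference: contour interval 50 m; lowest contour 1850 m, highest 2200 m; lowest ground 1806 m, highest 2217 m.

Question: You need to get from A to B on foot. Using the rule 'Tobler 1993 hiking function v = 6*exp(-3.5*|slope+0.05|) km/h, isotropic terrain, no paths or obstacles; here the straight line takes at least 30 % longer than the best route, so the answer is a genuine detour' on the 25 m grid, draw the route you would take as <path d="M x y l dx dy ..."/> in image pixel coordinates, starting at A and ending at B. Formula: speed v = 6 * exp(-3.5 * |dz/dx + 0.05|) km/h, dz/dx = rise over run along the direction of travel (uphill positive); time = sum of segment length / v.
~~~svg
<path d="M122 469l5-3 7 0 37-19 20-20 16-8 10-9 24-12 5-5 5-11 0-29 10-19 8-8 13-7 143 0"/>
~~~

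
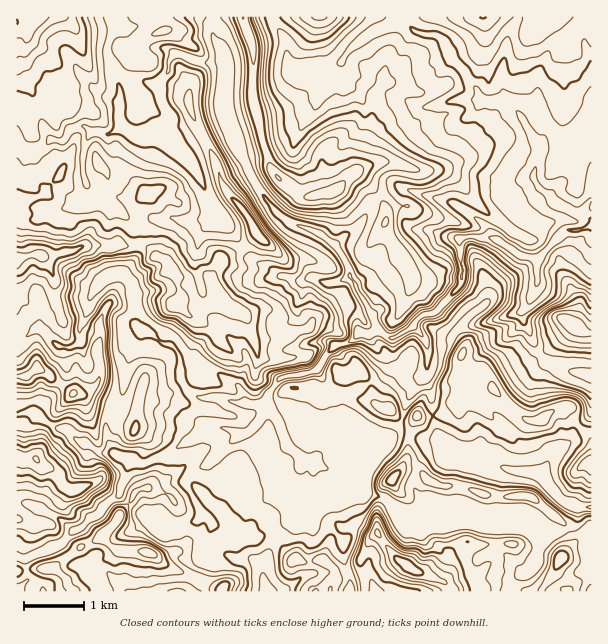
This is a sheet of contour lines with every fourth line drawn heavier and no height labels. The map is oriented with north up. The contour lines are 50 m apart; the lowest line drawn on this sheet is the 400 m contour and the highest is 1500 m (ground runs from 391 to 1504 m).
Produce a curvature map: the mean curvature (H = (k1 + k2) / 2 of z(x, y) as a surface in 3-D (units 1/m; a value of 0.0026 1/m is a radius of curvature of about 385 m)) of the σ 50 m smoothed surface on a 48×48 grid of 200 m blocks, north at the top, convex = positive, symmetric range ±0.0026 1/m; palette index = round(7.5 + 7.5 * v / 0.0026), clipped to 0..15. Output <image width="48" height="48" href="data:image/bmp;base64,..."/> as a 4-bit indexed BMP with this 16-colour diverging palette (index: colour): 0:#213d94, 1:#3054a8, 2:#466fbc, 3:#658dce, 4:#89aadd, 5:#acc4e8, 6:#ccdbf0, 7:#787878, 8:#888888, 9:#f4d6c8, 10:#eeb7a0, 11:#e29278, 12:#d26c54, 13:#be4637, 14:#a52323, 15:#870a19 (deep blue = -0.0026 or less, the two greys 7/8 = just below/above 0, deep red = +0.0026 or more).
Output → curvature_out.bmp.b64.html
<image width="48" height="48" href="data:image/bmp;base64,Qk32BAAAAAAAAHYAAAAoAAAAMAAAADAAAAABAAQAAAAAAIAEAAATCwAAEwsAABAAAAAAAAAAlD0hAKhUMAC8b0YAzo1lAN2qiQDoxKwA8NvMAHh4eACIiIgAyNb0AKC37gB4kuIAVGzSADdGvgAjI6UAGQqHAFc3uXtWZUR6z5ZFR8nSh2MxSceJeKuItbnKlXVnd5zJWLdGxCSjpYjP2aV4hTXHRUfMZFiGfMZEVVVF76+j9X75tYVqhXKflnQCvkfd/4qGd4Z1nEpRp55oWaiHfKSPlVl3OM0kdCeoeIuoZleDX/UiiJ+5rIRGmJzaIH3FVGVnaJl3dmaZS/NGVEQ0RGZZfKY1tAL3JluGiXeIh3iHWtJnd3dlVUX7R0RpqGBLR41XmHd4d3d2ZFKnVVR6qr+AFWda/6oL3Jdah3iHd3d3Yq11jM38nNgGmneMaO9VnJZoeIh3d3iHdN9n+KdURERZ2pvbknxUNnmVaYh3h3d3lkvYY1VWVmZX3r6nlWETZSaJZ6h4dneHh0TnZWZneIhUbHnHQJVsm5VZplmZSYh3eHOlZWhneWZUOVaAGMOOyIiFVVOYaXd4hmSHZYpXtqqWe2RKOrOJp2ZnistVmGd3Vopveal6ac3Io2RcmaNnp4iol0NWhnmGi94OOaiGnGe+9WY0/bVXt4k0R3hl25lmeXlHWJlq1jZ5pMmaiLpFyXSbtizgWciqaXdkO5lslVZ1NI/nVn1FyoOYNniFQADq22eIJqmMZnZkVT51l7tGd5SUm8bb3vCq5li7Jdt6eIdmVkphQfo2Z1VlulmWZFcClcTbGH+EWnOZmWY5wbxGdVSYpnt3q8fNAiADi4qrhEaIu4Z70NslVXbbVXtldtuWaJ9wyKogSDvP54eLkz+GWf2Yi9uapLyHsEnUAKvrUxe7pYVrUzzESbuFi4eZlKh7J4e6wgqexyM0qHRuhUWVVlmEx0RXdHI5DIeavSKqyWFataSLJkRESsuYtWhiSCjBeIeanIDbmpKshLjHdnRCm8lFnIVH+azAuHipe4P6dVGZdpzb/93bjZhVu4Wvp5knuWq4aFjYMHc7l2h2SpbHh5iFdkr6V3FVeop2YgAQHN1SiFR1V6SFdmZmZD+kIBWHR9klWc+W2XendXdGdnZWhleHU69gOIeIVLl8y4NshniZVZiJVXZ5mnumOfgSndq4ZKi6Qii2Z4kztnenlml3y7p0X4UJ2qvsV4QSVnqGeJRZp3h6k4loiLljvGBvx4dsuEOMuahWZ2W3h4h5srp4dmZE+lG+ZXlo26vcy6iId4SYh2SKwteId3VX9iTJNItniKl2V4mZd5SYd2pDlqWmWHV8okX2U4u2d4dmdnh4mYSId3pbJSZEZWeOY0f2VGiqaHZ3d2iHiUh4d3h6p7s6mVTaRFrnZ0eIiHh4mYWJhlh5h3l5iZg5mirYNV63d2Z3eIdkRHhWZYeJhnh4mGZZtlrJRV+FaIWFaYd6qXhIaIZ5hod4lohJUmrMVV+EZ4aVd5mHecVqWXaIhnhodrVYnCyqVU+EVWV2iZiHh3OpSYWIhod4S4SKnFMIVU+VSGdll5iYhjmZSYd5lop1bHSohTfbRV+XOJh1V5l5pGeaR6lplYlVjHZmnMylRI90R5mGVGlzNGaJVql3hoqZqGV3ZodmV9szmszKmIZZqaq7hXmYeA=="/>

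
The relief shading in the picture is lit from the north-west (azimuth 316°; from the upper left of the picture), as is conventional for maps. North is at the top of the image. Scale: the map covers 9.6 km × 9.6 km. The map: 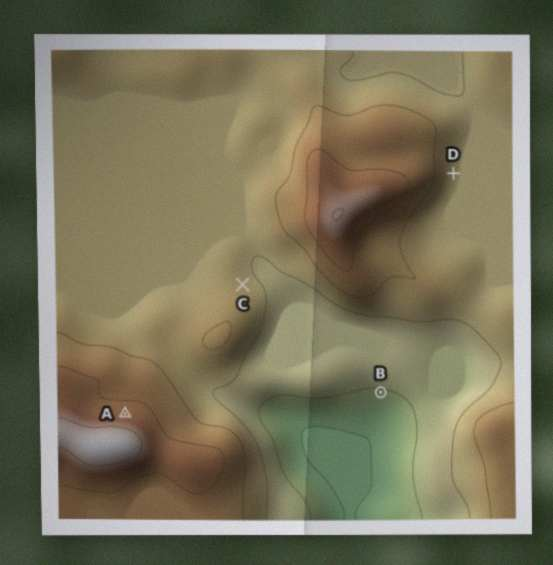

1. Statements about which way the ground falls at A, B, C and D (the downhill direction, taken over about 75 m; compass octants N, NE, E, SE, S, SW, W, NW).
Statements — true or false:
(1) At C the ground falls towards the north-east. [true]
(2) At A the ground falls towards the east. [false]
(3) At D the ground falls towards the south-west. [false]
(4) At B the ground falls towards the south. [true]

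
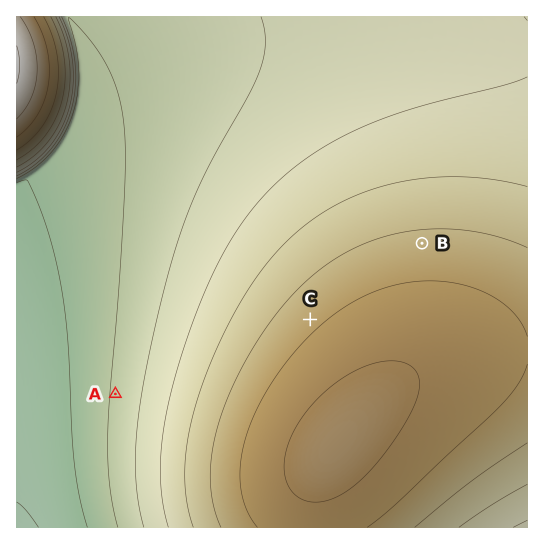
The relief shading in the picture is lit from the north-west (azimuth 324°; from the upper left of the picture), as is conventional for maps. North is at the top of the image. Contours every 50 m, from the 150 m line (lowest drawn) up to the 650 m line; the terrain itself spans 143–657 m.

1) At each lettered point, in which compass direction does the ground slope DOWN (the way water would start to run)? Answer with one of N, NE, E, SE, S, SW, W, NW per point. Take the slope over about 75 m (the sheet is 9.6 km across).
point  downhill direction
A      W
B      N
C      NW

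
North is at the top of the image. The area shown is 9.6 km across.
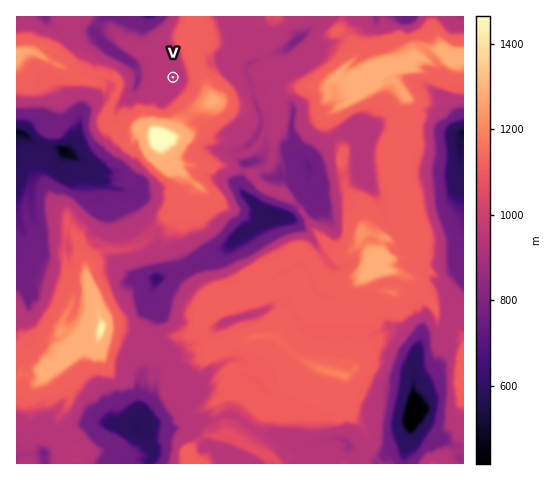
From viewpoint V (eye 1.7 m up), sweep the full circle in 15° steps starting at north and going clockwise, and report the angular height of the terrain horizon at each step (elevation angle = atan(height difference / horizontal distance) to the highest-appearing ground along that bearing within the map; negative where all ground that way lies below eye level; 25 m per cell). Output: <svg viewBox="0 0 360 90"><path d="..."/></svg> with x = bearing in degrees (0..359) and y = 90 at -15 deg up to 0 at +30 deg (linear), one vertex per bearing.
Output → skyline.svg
<svg viewBox="0 0 360 90"><path d="M0 45l15-13 15-8 15-6 15-4 15-1 15 1 15 1 15 2 15 1 15 2 15 4 15-8 15-4 15 13 15 14 15 8 15-3 15 0 15 8 15 6 15 0 15 1 15 1"/></svg>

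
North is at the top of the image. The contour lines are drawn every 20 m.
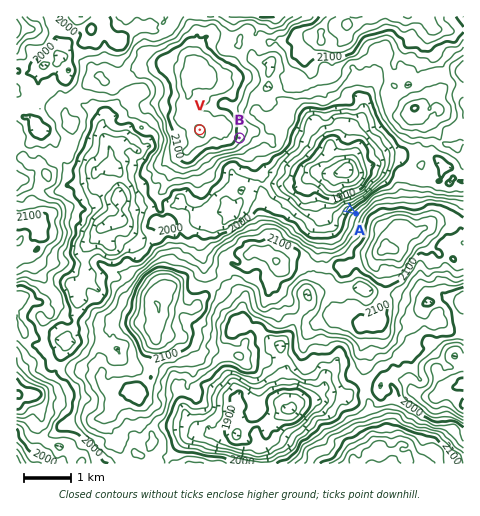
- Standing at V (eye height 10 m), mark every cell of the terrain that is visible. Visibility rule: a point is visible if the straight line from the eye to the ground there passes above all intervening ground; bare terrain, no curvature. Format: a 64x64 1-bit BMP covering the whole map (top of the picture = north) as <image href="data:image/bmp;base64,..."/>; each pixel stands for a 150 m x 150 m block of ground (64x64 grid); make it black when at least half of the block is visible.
<image width="64" height="64" href="data:image/bmp;base64,Qk0+AgAAAAAAAD4AAAAoAAAAQAAAAEAAAAABAAEAAAAAAAACAAATCwAAEwsAAAIAAAAAAAAA////AAAAAADgAAAAAf8AEMAAAAAAZ/EywAAAAAAD/jzAAAAAAAH/+IAAAAAAAC/wgAAAAAAAB4AAAAAAAAAAAAAAAAAAAAAAAAAAAAAAAAAAAAAAAAAAAAAAAAAAAAAAAAAAAAAAAAAAGAAAAAAAAAAYAAAAAAAAB/gAAAAAAAAOOAAAAAAAAAwAAAAAAAAAGAAAAAAAAAAAAAEAAAAAAAAAAQAAAIAAC+QAAAAD8AAX3wAAAAD4AAP/AeAAA8gAA6EQ4AADgAAHI7HwAAAAAA8D//gAAAAAHkP/+AAAAAAZx//8AARAAB/P//8AP+AAH////g4/8AAf+H/////wAA/wH/////gAH/AH////+AAf4AP////8AL/wA/////9g//AAwP////D/+AAAf///+L/4AAB/////f/gAAD4A//8f+AAAEAA/7w/8AAAAAB/jD/gAAAAAD2MP8AAAAAAPw334AAAAAA/n/fgAwAAAD87B+AHIAAAP/8H4AWwAAA+7wPwD/gAAH+CB/gH8AAAfwAH4AfgAAB/AgfgB8AAAH4DD+AD6AAAfgMP8AP8AMD/g4H4A/wP8fOjoPwD8bvx8eOAfgPAO6B7AwA6AAAfAPvjABAAAB94d8OAAAAAH/w/w8AAAAA9/B+D4AAAAB/cH8v/AAAAB9gfw/QAAAAAGB/DfAAAAAAYH4A=="/>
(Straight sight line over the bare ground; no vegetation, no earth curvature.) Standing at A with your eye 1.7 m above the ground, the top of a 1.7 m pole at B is visible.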